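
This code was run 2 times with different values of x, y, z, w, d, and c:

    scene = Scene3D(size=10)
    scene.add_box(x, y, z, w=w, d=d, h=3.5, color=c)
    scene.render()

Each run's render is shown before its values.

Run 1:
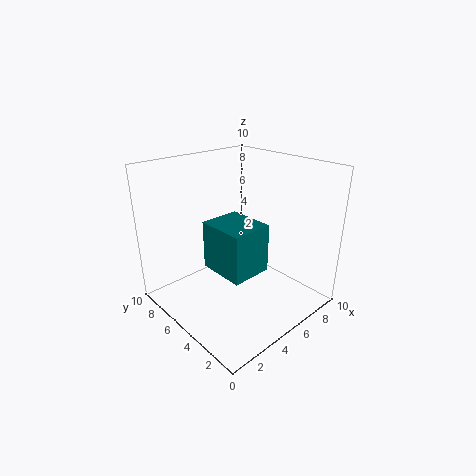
x = 3.5
y = 3.5
z = 2.5
w = 3
d = 3.5
c = 'teal'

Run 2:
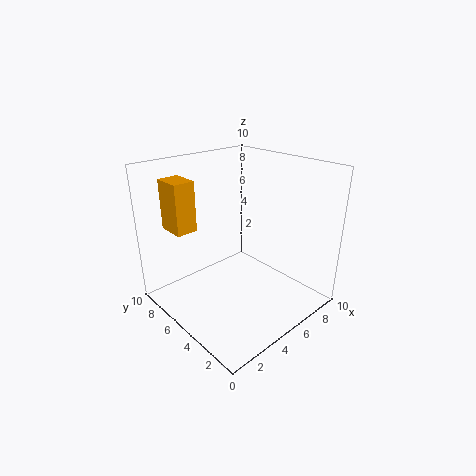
x = 1.5
y = 7
z = 5.5
w = 1.5
d = 2
c = 'orange'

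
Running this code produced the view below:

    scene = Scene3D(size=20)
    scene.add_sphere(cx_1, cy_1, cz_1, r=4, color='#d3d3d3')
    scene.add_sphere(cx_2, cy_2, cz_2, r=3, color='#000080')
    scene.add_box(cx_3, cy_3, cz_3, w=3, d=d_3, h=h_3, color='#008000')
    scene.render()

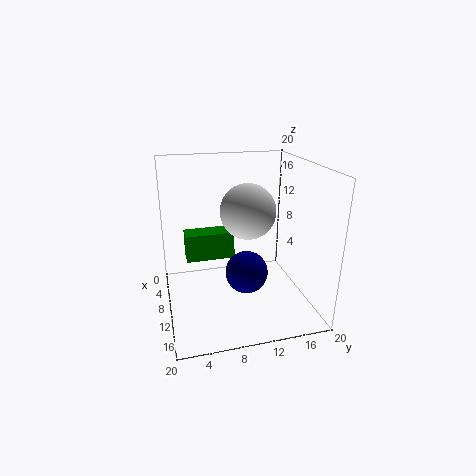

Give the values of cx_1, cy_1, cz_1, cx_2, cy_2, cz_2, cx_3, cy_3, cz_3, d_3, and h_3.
cx_1 = 8; cy_1 = 12; cz_1 = 13; cx_2 = 11; cy_2 = 11; cz_2 = 5; cx_3 = 5; cy_3 = 3; cz_3 = 6; d_3 = 7; h_3 = 4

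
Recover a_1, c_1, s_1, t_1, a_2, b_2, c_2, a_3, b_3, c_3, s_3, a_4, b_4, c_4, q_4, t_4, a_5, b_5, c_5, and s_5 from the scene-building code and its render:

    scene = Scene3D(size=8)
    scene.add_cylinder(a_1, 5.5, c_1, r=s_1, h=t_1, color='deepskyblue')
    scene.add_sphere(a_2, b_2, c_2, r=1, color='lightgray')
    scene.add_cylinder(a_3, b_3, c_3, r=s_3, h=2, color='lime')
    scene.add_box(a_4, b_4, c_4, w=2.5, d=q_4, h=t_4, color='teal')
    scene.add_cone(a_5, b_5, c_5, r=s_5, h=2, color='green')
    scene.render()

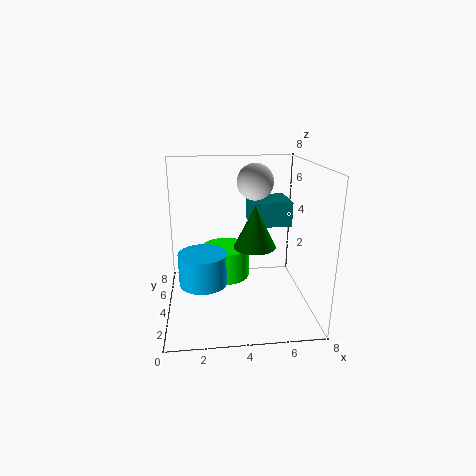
a_1 = 2; c_1 = 0.5; s_1 = 1.5; t_1 = 2; a_2 = 5; b_2 = 4.5; c_2 = 7; a_3 = 3.5; b_3 = 6.5; c_3 = 0.5; s_3 = 1.5; a_4 = 5; b_4 = 5.5; c_4 = 4; q_4 = 2.5; t_4 = 1.5; a_5 = 4.5; b_5 = 1.5; c_5 = 4.5; s_5 = 1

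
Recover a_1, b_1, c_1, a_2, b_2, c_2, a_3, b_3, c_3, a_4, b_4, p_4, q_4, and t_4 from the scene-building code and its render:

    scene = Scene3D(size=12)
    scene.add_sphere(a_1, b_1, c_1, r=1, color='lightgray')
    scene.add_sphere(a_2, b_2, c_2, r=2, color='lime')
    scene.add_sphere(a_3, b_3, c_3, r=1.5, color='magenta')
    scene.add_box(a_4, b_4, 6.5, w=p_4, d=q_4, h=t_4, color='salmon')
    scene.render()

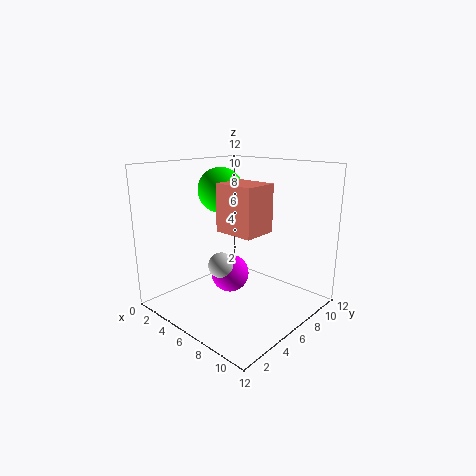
a_1 = 6.5
b_1 = 3.5
c_1 = 4.5
a_2 = 3
b_2 = 7
c_2 = 9.5
a_3 = 6.5
b_3 = 4.5
c_3 = 3.5
a_4 = 4.5
b_4 = 5
p_4 = 3.5
q_4 = 3
t_4 = 4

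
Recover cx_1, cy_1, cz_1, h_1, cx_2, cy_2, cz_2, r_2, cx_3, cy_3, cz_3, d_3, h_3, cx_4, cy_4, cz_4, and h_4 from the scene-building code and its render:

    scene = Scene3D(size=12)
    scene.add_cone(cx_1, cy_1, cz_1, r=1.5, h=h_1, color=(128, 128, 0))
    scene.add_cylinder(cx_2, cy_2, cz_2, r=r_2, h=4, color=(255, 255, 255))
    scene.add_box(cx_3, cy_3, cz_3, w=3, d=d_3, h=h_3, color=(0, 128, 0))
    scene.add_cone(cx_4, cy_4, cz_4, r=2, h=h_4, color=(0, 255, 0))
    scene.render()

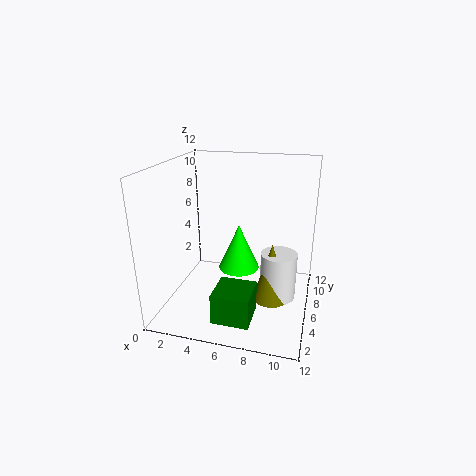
cx_1 = 9; cy_1 = 5.5; cz_1 = 1; h_1 = 5; cx_2 = 9.5; cy_2 = 6; cz_2 = 1; r_2 = 1.5; cx_3 = 5; cy_3 = 1.5; cz_3 = 0.5; d_3 = 3; h_3 = 2.5; cx_4 = 5; cy_4 = 10; cz_4 = 1; h_4 = 4.5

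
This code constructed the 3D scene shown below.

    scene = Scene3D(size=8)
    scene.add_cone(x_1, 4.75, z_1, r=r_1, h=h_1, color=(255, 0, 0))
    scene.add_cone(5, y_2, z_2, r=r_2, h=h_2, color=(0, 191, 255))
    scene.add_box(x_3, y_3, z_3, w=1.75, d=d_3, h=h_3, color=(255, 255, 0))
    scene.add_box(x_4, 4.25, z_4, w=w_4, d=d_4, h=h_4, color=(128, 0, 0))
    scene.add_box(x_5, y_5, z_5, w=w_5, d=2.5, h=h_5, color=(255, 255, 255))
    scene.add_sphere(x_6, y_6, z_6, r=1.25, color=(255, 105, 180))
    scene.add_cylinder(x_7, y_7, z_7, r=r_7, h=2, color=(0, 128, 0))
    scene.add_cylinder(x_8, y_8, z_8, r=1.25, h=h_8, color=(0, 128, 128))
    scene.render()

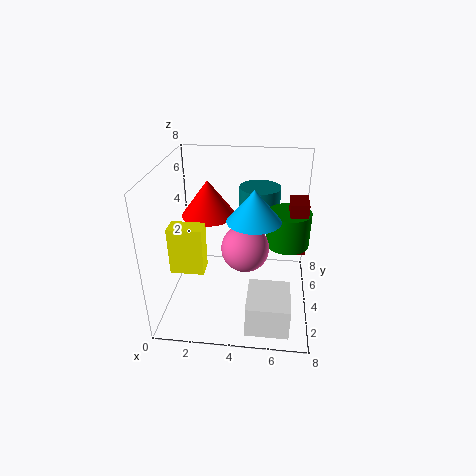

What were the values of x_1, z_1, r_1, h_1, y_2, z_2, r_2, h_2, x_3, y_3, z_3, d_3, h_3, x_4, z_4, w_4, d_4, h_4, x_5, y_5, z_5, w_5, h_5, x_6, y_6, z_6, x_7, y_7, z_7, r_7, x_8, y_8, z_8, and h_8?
x_1 = 2.25
z_1 = 5
r_1 = 1.5
h_1 = 2
y_2 = 1.75
z_2 = 6.25
r_2 = 1.25
h_2 = 1.5
x_3 = 0.75
y_3 = 1.75
z_3 = 3
d_3 = 1
h_3 = 2.5
x_4 = 6.75
z_4 = 3
w_4 = 1
d_4 = 1.5
h_4 = 3
x_5 = 4.75
y_5 = 0.5
z_5 = 0.25
w_5 = 2.25
h_5 = 1.75
x_6 = 4.5
y_6 = 3
z_6 = 4
x_7 = 6.75
y_7 = 5
z_7 = 3.25
r_7 = 1.25
x_8 = 5
y_8 = 6.75
z_8 = 4.5
h_8 = 1.5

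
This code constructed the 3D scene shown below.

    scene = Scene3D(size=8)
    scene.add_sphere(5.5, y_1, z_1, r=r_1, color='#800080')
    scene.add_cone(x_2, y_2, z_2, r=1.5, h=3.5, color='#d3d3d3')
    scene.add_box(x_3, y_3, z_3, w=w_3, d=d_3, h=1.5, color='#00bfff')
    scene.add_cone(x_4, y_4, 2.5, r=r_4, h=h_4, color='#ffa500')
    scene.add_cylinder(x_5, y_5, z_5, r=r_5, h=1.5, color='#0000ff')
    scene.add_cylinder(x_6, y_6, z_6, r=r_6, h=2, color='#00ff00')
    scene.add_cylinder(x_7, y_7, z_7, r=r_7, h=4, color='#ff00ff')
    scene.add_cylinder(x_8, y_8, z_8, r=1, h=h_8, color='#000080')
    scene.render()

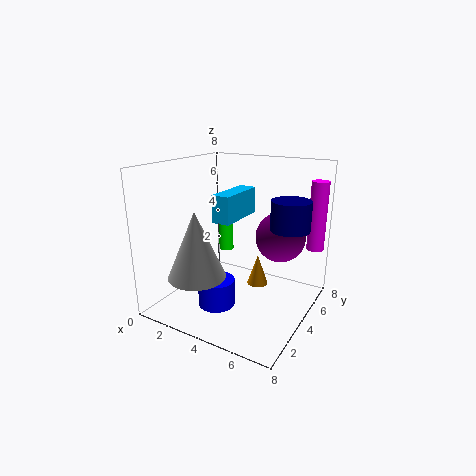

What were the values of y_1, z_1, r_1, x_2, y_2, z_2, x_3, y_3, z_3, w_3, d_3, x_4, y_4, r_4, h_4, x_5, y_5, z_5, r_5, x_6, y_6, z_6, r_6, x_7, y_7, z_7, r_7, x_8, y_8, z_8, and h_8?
y_1 = 6.5, z_1 = 3.5, r_1 = 1.5, x_2 = 3, y_2 = 1.5, z_2 = 2.5, x_3 = 3, y_3 = 3, z_3 = 5, w_3 = 1, d_3 = 3, x_4 = 6, y_4 = 2.5, r_4 = 0.5, h_4 = 1.5, x_5 = 3.5, y_5 = 2.5, z_5 = 0.5, r_5 = 1, x_6 = 1, y_6 = 7.5, z_6 = 1.5, r_6 = 0.5, x_7 = 7.5, y_7 = 7, z_7 = 3, r_7 = 0.5, x_8 = 7, y_8 = 4, z_8 = 5, h_8 = 1.5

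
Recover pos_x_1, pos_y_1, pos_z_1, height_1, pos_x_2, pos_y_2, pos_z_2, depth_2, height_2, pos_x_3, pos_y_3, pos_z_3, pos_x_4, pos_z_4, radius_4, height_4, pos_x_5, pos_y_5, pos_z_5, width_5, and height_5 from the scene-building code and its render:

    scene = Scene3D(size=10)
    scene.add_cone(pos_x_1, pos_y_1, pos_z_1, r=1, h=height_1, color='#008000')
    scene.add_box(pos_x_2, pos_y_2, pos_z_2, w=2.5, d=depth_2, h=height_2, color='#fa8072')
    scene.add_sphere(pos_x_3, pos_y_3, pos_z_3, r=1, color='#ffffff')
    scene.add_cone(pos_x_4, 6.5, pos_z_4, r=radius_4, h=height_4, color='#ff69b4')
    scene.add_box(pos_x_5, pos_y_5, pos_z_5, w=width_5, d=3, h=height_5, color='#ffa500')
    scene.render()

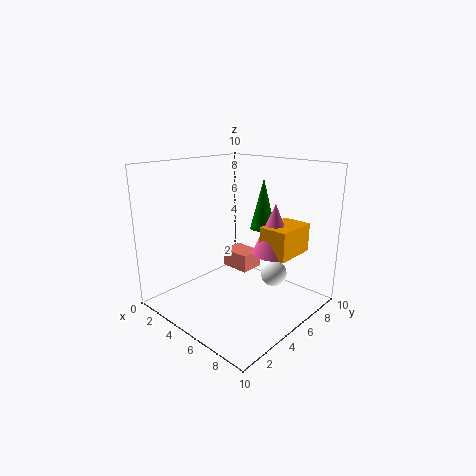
pos_x_1 = 4, pos_y_1 = 9, pos_z_1 = 4.5, height_1 = 4, pos_x_2 = 0.5, pos_y_2 = 8, pos_z_2 = 0.5, depth_2 = 2, height_2 = 1.5, pos_x_3 = 6, pos_y_3 = 8, pos_z_3 = 1.5, pos_x_4 = 7, pos_z_4 = 4, radius_4 = 1.5, height_4 = 3.5, pos_x_5 = 6.5, pos_y_5 = 5.5, pos_z_5 = 4, width_5 = 2, height_5 = 2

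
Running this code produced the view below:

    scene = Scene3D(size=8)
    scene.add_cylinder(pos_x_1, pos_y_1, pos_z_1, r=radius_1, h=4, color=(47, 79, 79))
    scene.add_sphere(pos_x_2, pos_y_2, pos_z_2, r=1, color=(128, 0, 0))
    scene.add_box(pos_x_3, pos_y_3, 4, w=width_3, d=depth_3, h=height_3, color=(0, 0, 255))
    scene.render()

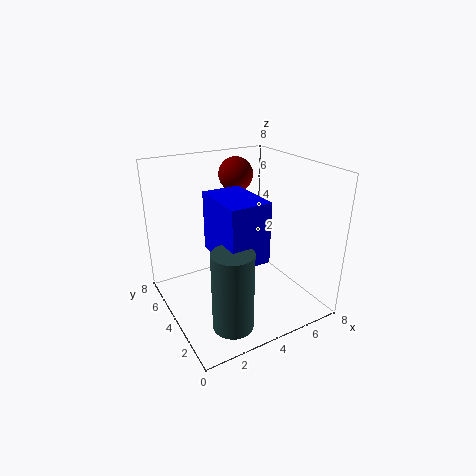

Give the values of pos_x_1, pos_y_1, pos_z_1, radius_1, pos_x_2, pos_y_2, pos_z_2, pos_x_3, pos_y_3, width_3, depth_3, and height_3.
pos_x_1 = 2; pos_y_1 = 1; pos_z_1 = 1; radius_1 = 1; pos_x_2 = 5; pos_y_2 = 6; pos_z_2 = 7; pos_x_3 = 2; pos_y_3 = 1; width_3 = 2; depth_3 = 3; height_3 = 3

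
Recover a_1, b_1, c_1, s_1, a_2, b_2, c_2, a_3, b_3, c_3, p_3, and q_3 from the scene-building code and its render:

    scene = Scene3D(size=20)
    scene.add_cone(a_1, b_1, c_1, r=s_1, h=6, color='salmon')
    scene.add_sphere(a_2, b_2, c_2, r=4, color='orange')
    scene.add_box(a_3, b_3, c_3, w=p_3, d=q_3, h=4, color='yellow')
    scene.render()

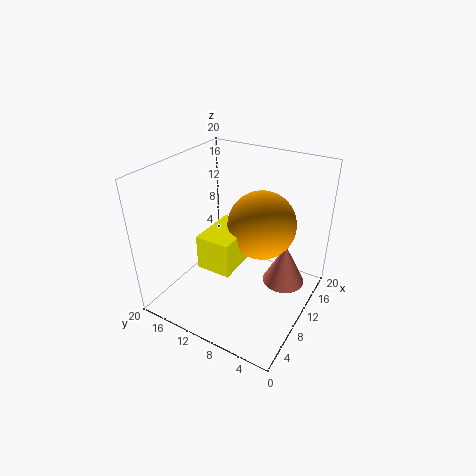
a_1 = 13, b_1 = 4, c_1 = 3, s_1 = 3, a_2 = 7, b_2 = 5, c_2 = 15, a_3 = 1, b_3 = 6, c_3 = 11, p_3 = 6, q_3 = 4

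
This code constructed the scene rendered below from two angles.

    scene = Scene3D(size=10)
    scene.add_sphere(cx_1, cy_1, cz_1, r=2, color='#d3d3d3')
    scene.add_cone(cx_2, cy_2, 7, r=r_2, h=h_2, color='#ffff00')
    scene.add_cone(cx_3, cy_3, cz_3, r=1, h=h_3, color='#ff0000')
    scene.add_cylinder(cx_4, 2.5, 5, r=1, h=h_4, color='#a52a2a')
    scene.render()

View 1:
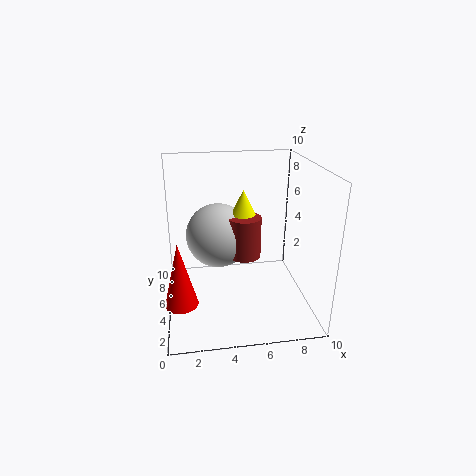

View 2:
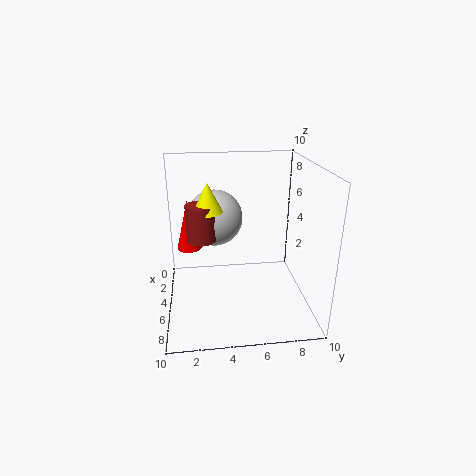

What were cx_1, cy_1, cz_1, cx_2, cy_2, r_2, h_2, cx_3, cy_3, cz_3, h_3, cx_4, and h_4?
cx_1 = 3.5, cy_1 = 3.5, cz_1 = 6, cx_2 = 5, cy_2 = 3, r_2 = 1, h_2 = 2, cx_3 = 1, cy_3 = 1.5, cz_3 = 2.5, h_3 = 4, cx_4 = 5, h_4 = 2.5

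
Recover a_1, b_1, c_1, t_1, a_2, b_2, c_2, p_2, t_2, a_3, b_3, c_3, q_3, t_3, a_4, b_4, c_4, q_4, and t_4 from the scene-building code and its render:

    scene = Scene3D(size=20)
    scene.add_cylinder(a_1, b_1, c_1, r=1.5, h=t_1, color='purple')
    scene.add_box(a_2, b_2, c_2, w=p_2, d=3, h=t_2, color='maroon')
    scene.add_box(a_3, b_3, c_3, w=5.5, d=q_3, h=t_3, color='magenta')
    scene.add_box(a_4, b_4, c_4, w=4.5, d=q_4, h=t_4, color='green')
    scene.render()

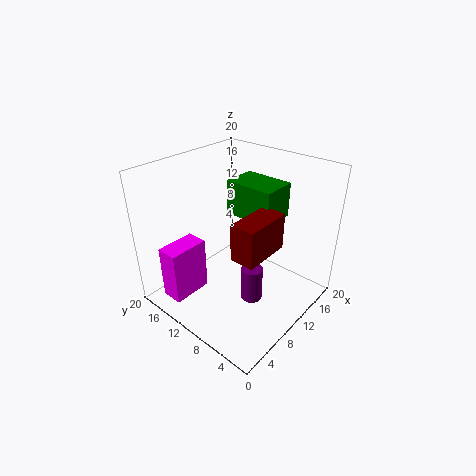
a_1 = 9.5
b_1 = 7
c_1 = 1.5
t_1 = 5
a_2 = 3.5
b_2 = 2.5
c_2 = 12
p_2 = 6
t_2 = 4.5
a_3 = 1
b_3 = 13
c_3 = 2.5
q_3 = 3
t_3 = 7.5
a_4 = 9
b_4 = 4.5
c_4 = 14
q_4 = 6.5
t_4 = 4.5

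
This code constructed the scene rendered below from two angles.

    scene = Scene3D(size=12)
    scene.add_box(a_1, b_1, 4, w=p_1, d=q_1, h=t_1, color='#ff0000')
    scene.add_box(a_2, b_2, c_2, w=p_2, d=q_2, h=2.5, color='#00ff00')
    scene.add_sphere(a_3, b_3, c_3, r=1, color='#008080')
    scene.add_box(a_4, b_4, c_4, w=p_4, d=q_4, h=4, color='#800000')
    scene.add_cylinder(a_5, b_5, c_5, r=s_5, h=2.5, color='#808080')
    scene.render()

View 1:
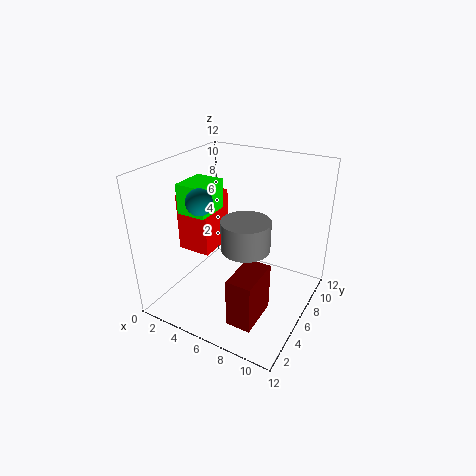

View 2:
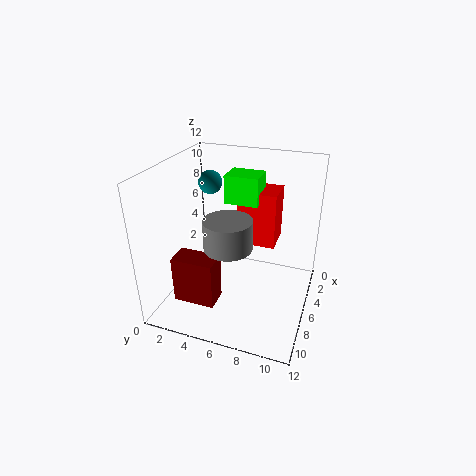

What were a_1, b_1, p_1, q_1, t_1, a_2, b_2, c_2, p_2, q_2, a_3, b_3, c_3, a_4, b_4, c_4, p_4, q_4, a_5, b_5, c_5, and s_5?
a_1 = 0.5; b_1 = 5; p_1 = 3; q_1 = 3.5; t_1 = 5; a_2 = 1.5; b_2 = 4; c_2 = 8; p_2 = 2.5; q_2 = 3; a_3 = 4.5; b_3 = 3; c_3 = 10; a_4 = 7.5; b_4 = 1.5; c_4 = 1; p_4 = 2; q_4 = 3.5; a_5 = 7; b_5 = 5.5; c_5 = 5.5; s_5 = 2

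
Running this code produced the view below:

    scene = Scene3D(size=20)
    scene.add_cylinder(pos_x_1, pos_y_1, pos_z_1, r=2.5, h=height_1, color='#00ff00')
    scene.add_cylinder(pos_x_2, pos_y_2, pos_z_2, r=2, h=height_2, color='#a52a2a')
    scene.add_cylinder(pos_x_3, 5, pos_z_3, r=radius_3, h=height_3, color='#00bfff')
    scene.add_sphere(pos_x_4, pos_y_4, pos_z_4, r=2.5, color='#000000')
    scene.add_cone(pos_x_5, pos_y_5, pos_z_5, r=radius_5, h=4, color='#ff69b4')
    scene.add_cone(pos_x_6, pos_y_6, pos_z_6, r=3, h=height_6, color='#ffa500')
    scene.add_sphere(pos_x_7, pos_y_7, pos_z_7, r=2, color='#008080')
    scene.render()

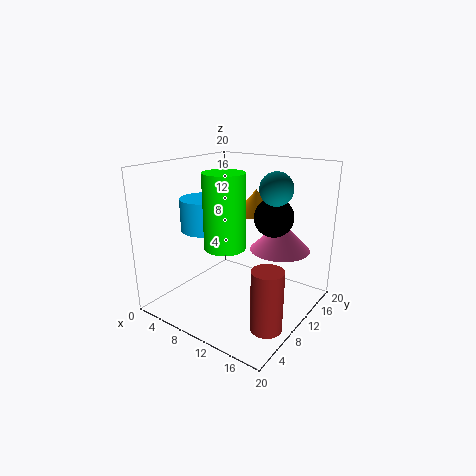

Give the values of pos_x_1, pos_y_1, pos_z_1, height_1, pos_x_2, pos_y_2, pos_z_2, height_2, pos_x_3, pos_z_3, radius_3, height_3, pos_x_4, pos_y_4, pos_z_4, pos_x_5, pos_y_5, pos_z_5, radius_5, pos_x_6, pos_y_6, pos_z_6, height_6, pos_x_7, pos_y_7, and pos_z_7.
pos_x_1 = 12, pos_y_1 = 4.5, pos_z_1 = 11, height_1 = 9, pos_x_2 = 17.5, pos_y_2 = 5.5, pos_z_2 = 1, height_2 = 8, pos_x_3 = 8.5, pos_z_3 = 12.5, radius_3 = 3, height_3 = 4, pos_x_4 = 15.5, pos_y_4 = 10, pos_z_4 = 14, pos_x_5 = 15.5, pos_y_5 = 12, pos_z_5 = 9, radius_5 = 4, pos_x_6 = 10, pos_y_6 = 14.5, pos_z_6 = 12.5, height_6 = 3.5, pos_x_7 = 16.5, pos_y_7 = 8.5, pos_z_7 = 18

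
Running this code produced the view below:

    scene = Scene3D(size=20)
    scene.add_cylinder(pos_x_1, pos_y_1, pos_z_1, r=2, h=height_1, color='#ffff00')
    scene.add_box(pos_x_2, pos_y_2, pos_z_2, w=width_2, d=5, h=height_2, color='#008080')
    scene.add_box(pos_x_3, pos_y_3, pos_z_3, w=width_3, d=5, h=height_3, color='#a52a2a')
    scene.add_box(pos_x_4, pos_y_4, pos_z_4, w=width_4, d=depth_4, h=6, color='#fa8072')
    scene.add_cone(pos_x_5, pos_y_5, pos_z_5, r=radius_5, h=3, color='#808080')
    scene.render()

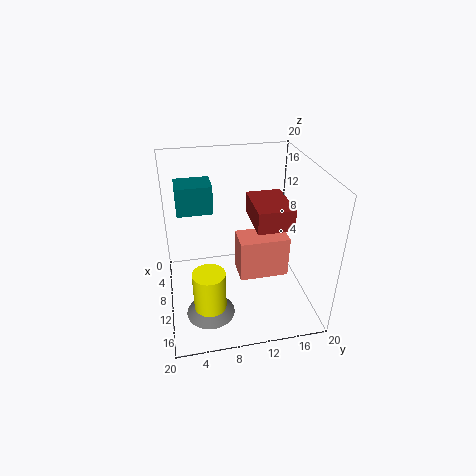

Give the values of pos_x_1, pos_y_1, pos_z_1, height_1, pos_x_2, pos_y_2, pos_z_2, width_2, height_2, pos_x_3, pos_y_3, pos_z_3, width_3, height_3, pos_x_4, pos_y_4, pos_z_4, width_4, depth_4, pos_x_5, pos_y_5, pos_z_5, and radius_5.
pos_x_1 = 17, pos_y_1 = 5, pos_z_1 = 5, height_1 = 5, pos_x_2 = 4, pos_y_2 = 2, pos_z_2 = 13, width_2 = 4, height_2 = 4, pos_x_3 = 6, pos_y_3 = 12, pos_z_3 = 12, width_3 = 7, height_3 = 3, pos_x_4 = 8, pos_y_4 = 10, pos_z_4 = 4, width_4 = 4, depth_4 = 7, pos_x_5 = 17, pos_y_5 = 5, pos_z_5 = 4, radius_5 = 3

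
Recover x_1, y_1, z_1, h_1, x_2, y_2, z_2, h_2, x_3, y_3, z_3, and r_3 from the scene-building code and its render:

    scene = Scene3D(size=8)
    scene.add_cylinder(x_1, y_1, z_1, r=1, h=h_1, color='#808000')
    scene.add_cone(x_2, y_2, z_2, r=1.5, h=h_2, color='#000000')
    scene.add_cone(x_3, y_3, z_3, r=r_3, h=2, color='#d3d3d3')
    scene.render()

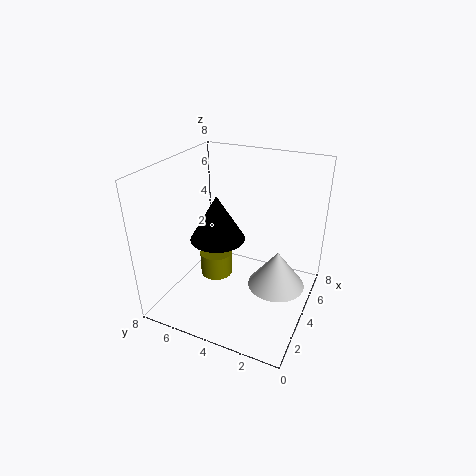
x_1 = 5, y_1 = 6, z_1 = 0.5, h_1 = 1.5, x_2 = 3.5, y_2 = 5, z_2 = 4, h_2 = 2.5, x_3 = 3.5, y_3 = 1.5, z_3 = 2, r_3 = 1.5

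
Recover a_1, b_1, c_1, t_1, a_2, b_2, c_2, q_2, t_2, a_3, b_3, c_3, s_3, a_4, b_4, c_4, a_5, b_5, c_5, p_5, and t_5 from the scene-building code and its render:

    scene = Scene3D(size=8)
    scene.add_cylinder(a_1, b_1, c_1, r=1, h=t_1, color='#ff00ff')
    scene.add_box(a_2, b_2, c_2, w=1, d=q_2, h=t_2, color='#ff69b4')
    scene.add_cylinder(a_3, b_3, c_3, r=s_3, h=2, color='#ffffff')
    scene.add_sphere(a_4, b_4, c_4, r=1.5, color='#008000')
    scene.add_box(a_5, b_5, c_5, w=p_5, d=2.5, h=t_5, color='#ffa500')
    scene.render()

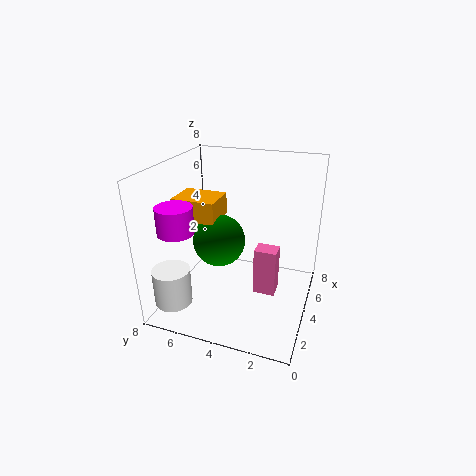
a_1 = 2.5; b_1 = 7; c_1 = 4.5; t_1 = 1.5; a_2 = 3.75; b_2 = 1.75; c_2 = 0.75; q_2 = 1.25; t_2 = 2.75; a_3 = 1.25; b_3 = 6.75; c_3 = 1; s_3 = 1; a_4 = 4.25; b_4 = 5.25; c_4 = 3.5; a_5 = 3.5; b_5 = 5.25; c_5 = 4.75; p_5 = 2; t_5 = 1.25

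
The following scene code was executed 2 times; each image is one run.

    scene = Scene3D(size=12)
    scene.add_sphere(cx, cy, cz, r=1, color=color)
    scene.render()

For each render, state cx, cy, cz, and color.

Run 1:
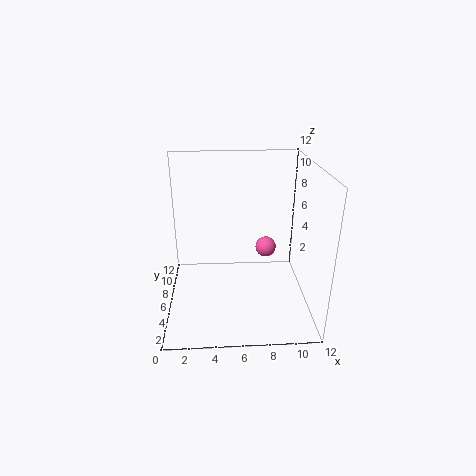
cx = 9, cy = 10, cz = 3, color = 'hotpink'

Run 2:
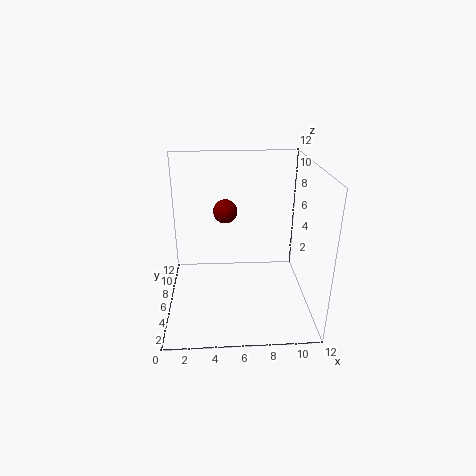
cx = 5, cy = 7, cz = 8, color = 'maroon'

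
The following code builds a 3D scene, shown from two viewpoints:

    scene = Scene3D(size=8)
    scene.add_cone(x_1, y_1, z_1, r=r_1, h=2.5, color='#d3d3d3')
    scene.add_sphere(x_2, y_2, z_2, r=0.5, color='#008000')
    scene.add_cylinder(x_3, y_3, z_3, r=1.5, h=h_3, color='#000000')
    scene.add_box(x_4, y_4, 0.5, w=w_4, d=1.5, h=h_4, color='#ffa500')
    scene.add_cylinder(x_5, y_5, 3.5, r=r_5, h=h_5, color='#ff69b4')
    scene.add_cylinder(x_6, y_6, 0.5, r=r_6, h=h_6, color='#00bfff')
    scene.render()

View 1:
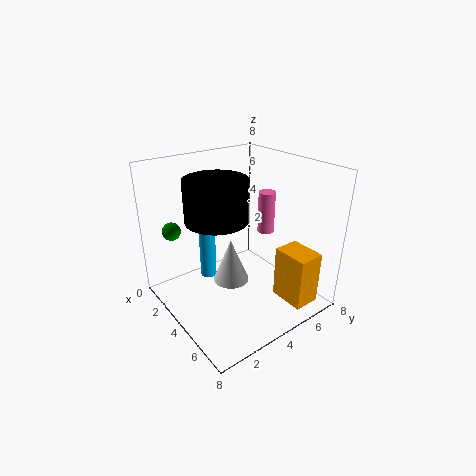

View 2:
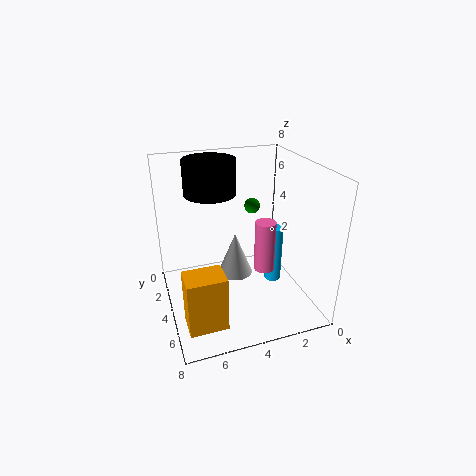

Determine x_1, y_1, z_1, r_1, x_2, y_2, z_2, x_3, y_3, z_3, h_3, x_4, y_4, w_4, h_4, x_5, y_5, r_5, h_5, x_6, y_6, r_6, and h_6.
x_1 = 4
y_1 = 3.5
z_1 = 1.5
r_1 = 1
x_2 = 2
y_2 = 1
z_2 = 4.5
x_3 = 5
y_3 = 2
z_3 = 6
h_3 = 2
x_4 = 5.5
y_4 = 5.5
w_4 = 2
h_4 = 3
x_5 = 3.5
y_5 = 6.5
r_5 = 0.5
h_5 = 2.5
x_6 = 1.5
y_6 = 3.5
r_6 = 0.5
h_6 = 3.5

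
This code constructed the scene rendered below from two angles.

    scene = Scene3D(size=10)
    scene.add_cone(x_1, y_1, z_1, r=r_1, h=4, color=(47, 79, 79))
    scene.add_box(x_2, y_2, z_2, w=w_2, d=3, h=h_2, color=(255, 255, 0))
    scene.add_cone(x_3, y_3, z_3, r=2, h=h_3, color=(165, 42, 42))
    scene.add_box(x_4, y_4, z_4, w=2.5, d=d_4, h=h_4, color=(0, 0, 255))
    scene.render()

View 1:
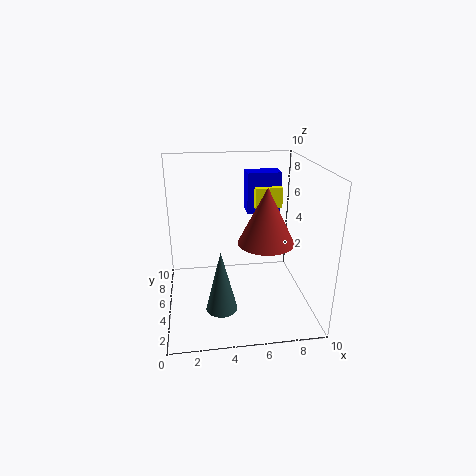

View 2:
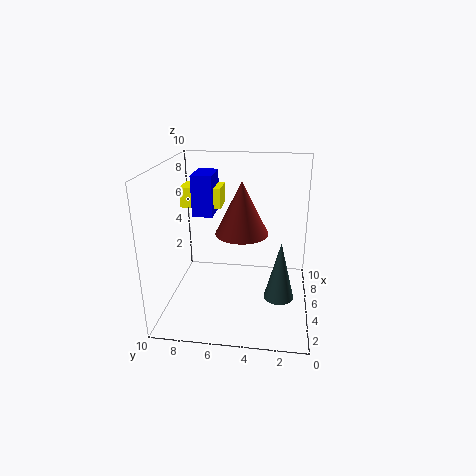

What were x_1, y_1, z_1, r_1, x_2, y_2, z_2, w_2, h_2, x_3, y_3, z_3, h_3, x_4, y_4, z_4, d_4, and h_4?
x_1 = 3.5, y_1 = 2, z_1 = 1.5, r_1 = 1, x_2 = 6.5, y_2 = 6.5, z_2 = 6.5, w_2 = 2, h_2 = 1.5, x_3 = 7, y_3 = 5, z_3 = 4.5, h_3 = 4, x_4 = 6, y_4 = 7, z_4 = 6, d_4 = 1.5, h_4 = 3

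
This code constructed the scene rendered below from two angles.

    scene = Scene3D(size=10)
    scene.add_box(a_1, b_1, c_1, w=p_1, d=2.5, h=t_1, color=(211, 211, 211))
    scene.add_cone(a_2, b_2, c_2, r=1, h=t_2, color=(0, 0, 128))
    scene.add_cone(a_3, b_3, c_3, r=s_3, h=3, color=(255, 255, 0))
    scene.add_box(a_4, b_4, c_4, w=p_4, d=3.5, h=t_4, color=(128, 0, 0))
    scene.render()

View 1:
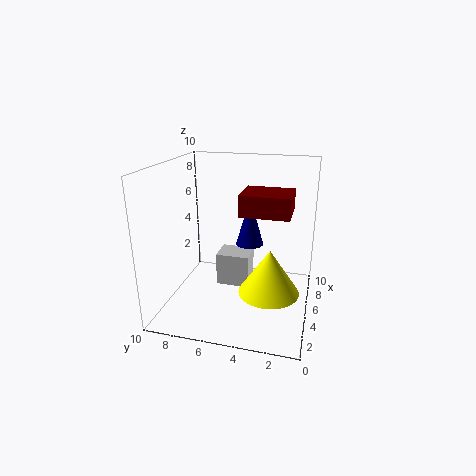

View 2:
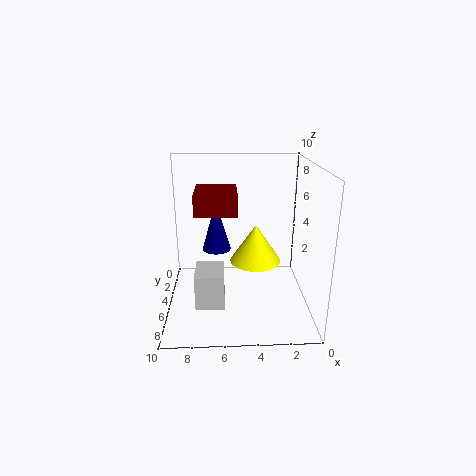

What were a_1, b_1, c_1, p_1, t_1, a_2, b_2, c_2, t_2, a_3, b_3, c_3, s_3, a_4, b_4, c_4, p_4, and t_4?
a_1 = 6; b_1 = 4.5; c_1 = 0.5; p_1 = 2; t_1 = 2.5; a_2 = 6.5; b_2 = 4.5; c_2 = 4; t_2 = 3.5; a_3 = 3.5; b_3 = 2.5; c_3 = 2; s_3 = 2; a_4 = 5; b_4 = 1.5; c_4 = 6.5; p_4 = 3; t_4 = 1.5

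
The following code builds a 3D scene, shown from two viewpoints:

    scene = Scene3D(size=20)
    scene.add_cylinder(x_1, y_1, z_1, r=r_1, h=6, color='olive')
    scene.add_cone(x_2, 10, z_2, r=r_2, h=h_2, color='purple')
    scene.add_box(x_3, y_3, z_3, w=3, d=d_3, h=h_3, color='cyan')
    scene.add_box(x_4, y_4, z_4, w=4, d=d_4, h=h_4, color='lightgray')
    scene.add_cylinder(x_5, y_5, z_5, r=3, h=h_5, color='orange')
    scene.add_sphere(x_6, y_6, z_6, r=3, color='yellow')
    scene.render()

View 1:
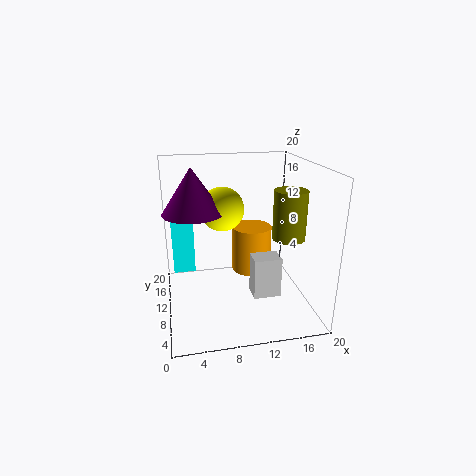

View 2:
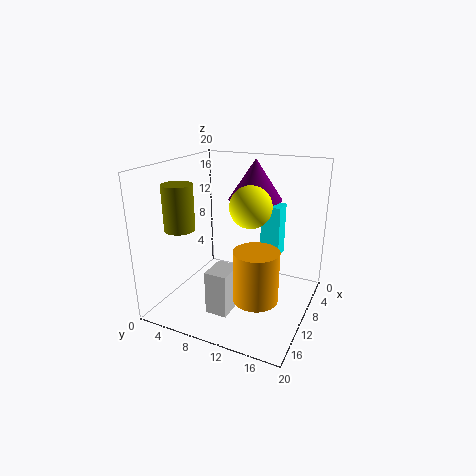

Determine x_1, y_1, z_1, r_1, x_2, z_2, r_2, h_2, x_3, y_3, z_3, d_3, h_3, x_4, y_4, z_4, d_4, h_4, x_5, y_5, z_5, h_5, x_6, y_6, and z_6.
x_1 = 15
y_1 = 4
z_1 = 12
r_1 = 2
x_2 = 4
z_2 = 14
r_2 = 4
h_2 = 6
x_3 = 1
y_3 = 11
z_3 = 5
d_3 = 3
h_3 = 8
x_4 = 12
y_4 = 8
z_4 = 1
d_4 = 3
h_4 = 6
x_5 = 13
y_5 = 14
z_5 = 3
h_5 = 7
x_6 = 8
y_6 = 11
z_6 = 14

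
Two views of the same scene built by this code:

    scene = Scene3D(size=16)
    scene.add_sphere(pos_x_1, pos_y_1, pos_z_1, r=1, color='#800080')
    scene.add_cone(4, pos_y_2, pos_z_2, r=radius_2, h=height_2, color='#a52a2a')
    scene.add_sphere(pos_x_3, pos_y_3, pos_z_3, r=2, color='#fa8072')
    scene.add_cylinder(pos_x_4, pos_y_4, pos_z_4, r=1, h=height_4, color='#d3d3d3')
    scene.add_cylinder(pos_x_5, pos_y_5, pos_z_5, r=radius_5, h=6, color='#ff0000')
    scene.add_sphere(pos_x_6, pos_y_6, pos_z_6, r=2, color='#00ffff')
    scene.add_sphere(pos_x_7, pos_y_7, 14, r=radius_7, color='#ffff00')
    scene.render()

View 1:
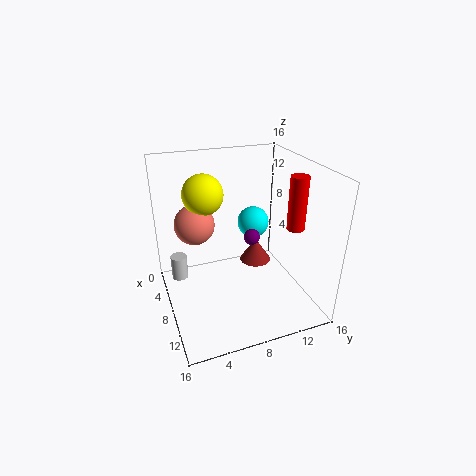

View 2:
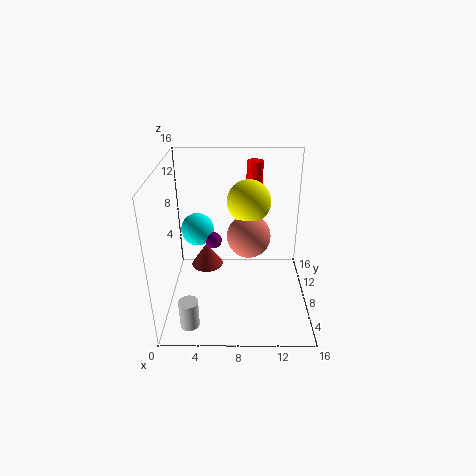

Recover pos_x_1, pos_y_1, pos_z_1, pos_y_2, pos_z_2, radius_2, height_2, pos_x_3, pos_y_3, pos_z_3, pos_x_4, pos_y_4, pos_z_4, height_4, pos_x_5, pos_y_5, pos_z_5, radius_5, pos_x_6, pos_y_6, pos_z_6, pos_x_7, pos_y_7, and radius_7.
pos_x_1 = 5; pos_y_1 = 11; pos_z_1 = 6; pos_y_2 = 12; pos_z_2 = 2; radius_2 = 2; height_2 = 3; pos_x_3 = 9; pos_y_3 = 3; pos_z_3 = 11; pos_x_4 = 3; pos_y_4 = 2; pos_z_4 = 1; height_4 = 3; pos_x_5 = 10; pos_y_5 = 14; pos_z_5 = 9; radius_5 = 1; pos_x_6 = 3; pos_y_6 = 12; pos_z_6 = 7; pos_x_7 = 9; pos_y_7 = 4; radius_7 = 2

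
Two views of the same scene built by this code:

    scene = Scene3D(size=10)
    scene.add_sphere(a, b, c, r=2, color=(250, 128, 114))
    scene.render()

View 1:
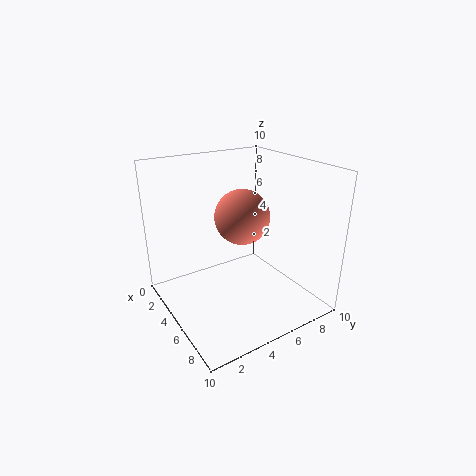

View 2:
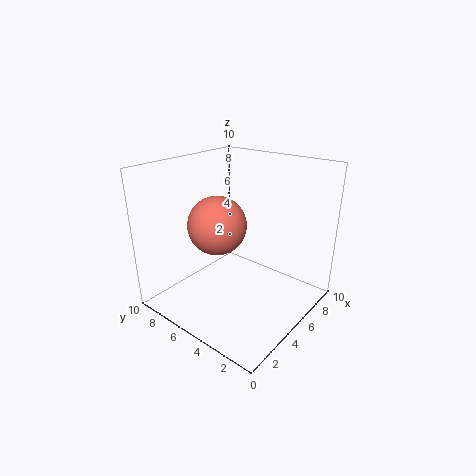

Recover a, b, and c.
a = 4
b = 6
c = 6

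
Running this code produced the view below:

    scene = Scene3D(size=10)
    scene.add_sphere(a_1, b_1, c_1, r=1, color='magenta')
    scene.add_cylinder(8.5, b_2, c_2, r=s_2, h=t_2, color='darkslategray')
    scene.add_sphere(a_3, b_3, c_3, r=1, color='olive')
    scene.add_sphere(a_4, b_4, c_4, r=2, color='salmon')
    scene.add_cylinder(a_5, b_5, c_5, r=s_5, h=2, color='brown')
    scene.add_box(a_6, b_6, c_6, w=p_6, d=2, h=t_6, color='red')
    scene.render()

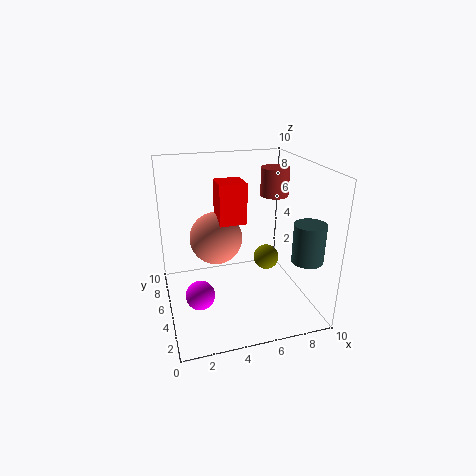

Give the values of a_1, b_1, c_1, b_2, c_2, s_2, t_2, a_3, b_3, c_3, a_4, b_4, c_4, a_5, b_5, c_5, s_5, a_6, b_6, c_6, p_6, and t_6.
a_1 = 2; b_1 = 4; c_1 = 1.5; b_2 = 1.5; c_2 = 4.5; s_2 = 1; t_2 = 2.5; a_3 = 8; b_3 = 7; c_3 = 2; a_4 = 4; b_4 = 7.5; c_4 = 4; a_5 = 8; b_5 = 6; c_5 = 7.5; s_5 = 1; a_6 = 4; b_6 = 6; c_6 = 5.5; p_6 = 2; t_6 = 3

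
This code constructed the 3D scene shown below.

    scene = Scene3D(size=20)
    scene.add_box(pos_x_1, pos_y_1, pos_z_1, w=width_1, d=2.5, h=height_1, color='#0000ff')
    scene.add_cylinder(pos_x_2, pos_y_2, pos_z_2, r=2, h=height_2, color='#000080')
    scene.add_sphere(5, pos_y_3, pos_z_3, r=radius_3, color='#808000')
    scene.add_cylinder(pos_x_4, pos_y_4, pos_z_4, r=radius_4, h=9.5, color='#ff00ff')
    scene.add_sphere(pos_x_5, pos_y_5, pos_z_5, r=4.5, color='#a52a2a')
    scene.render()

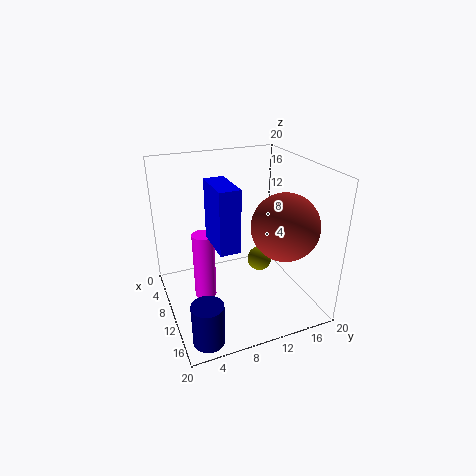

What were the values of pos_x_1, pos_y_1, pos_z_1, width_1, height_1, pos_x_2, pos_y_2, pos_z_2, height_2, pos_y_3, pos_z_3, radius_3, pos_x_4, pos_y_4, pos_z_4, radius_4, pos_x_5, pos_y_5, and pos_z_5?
pos_x_1 = 11.5, pos_y_1 = 5, pos_z_1 = 12, width_1 = 5.5, height_1 = 7.5, pos_x_2 = 17.5, pos_y_2 = 3, pos_z_2 = 0.5, height_2 = 5.5, pos_y_3 = 16, pos_z_3 = 2.5, radius_3 = 2, pos_x_4 = 10, pos_y_4 = 5, pos_z_4 = 2, radius_4 = 1.5, pos_x_5 = 14, pos_y_5 = 15, pos_z_5 = 12.5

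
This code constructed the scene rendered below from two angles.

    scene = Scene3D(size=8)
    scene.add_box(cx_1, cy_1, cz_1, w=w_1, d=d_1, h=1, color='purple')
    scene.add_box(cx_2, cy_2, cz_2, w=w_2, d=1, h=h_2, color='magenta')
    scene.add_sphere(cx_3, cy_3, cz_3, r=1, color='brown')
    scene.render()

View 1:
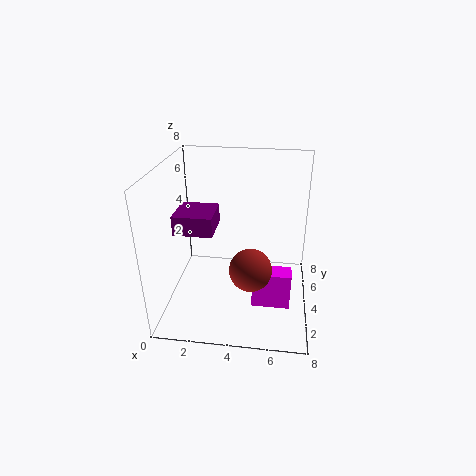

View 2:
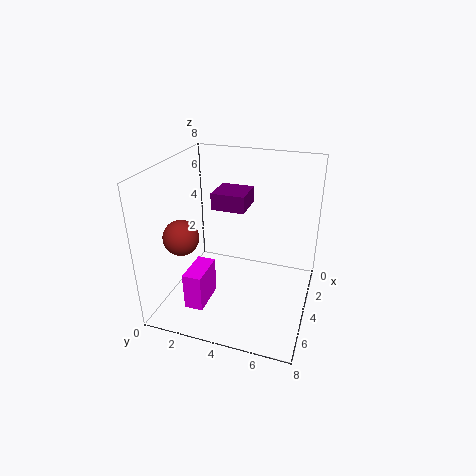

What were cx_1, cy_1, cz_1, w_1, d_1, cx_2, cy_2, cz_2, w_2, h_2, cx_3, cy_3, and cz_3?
cx_1 = 1
cy_1 = 2
cz_1 = 5
w_1 = 2
d_1 = 2
cx_2 = 5
cy_2 = 2
cz_2 = 1
w_2 = 2
h_2 = 2
cx_3 = 5
cy_3 = 1
cz_3 = 4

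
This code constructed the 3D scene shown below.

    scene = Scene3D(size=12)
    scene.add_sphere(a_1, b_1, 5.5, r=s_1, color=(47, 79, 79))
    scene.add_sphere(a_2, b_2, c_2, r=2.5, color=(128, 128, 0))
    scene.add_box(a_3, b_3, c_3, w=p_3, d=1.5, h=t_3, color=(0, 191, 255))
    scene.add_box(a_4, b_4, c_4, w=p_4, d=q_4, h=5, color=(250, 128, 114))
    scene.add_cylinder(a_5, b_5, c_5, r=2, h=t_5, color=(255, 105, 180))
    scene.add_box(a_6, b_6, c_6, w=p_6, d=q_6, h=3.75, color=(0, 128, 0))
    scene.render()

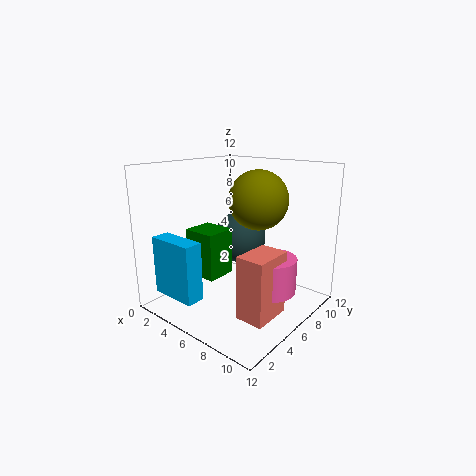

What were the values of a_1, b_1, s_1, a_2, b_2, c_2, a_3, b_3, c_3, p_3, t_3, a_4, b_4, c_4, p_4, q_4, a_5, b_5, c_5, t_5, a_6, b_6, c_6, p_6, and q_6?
a_1 = 5
b_1 = 7.5
s_1 = 2.25
a_2 = 6.75
b_2 = 7.75
c_2 = 9
a_3 = 1.5
b_3 = 0.75
c_3 = 1.75
p_3 = 4
t_3 = 4.75
a_4 = 8.5
b_4 = 2.75
c_4 = 1
p_4 = 2.25
q_4 = 3.25
a_5 = 9.5
b_5 = 5.75
c_5 = 2.5
t_5 = 2.75
a_6 = 3.25
b_6 = 2.75
c_6 = 3.25
p_6 = 2.75
q_6 = 2.5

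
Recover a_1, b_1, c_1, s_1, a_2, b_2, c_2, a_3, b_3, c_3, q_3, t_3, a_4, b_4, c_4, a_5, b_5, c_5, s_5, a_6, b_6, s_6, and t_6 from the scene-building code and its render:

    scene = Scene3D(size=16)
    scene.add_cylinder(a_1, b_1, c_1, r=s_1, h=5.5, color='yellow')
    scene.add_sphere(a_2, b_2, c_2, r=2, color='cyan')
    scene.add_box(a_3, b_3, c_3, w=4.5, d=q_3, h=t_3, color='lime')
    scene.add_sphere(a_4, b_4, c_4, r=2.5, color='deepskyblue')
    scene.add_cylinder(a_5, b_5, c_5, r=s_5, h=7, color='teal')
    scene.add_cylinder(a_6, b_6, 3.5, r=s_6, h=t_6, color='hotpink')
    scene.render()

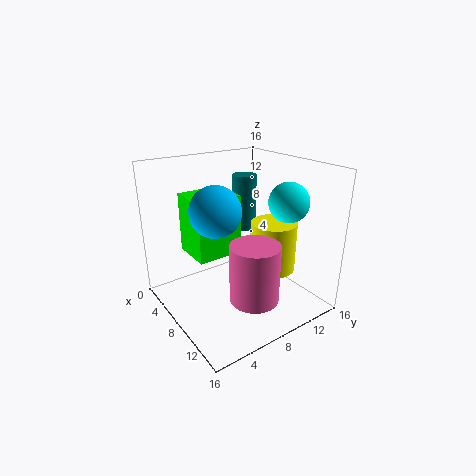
a_1 = 10.5, b_1 = 11, c_1 = 4.5, s_1 = 2.5, a_2 = 13, b_2 = 10.5, c_2 = 13, a_3 = 4, b_3 = 3, c_3 = 6.5, q_3 = 5, t_3 = 6.5, a_4 = 10, b_4 = 4, c_4 = 12.5, a_5 = 3, b_5 = 12.5, c_5 = 6.5, s_5 = 1.5, a_6 = 13, b_6 = 6.5, s_6 = 2.5, t_6 = 6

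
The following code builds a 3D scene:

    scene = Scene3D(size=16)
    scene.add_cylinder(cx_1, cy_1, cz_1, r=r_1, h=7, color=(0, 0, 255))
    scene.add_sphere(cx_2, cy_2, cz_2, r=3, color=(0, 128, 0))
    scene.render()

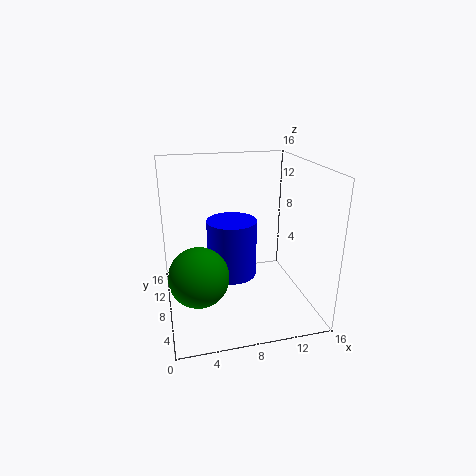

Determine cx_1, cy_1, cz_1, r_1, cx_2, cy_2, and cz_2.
cx_1 = 8, cy_1 = 11, cz_1 = 2, r_1 = 3, cx_2 = 3, cy_2 = 4, cz_2 = 6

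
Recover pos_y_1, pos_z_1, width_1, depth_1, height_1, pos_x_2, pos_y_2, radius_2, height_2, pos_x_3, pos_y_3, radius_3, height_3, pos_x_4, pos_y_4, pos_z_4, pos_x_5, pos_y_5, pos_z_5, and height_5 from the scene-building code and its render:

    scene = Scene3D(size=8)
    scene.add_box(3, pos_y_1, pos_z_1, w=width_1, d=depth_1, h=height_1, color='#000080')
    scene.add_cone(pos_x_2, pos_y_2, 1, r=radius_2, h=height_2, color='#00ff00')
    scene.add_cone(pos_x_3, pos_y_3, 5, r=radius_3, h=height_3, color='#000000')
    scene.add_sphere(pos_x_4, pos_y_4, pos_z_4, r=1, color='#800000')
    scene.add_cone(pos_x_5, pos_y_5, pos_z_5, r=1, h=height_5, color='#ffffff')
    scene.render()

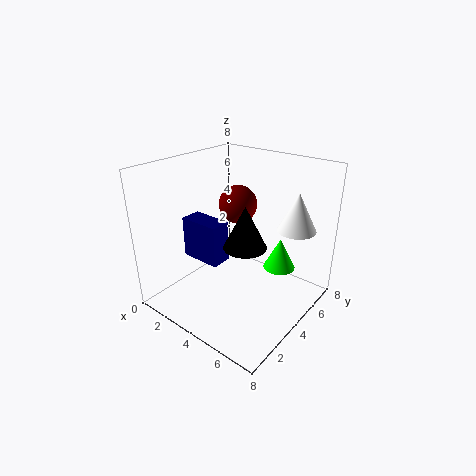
pos_y_1 = 1, pos_z_1 = 4, width_1 = 2, depth_1 = 1, height_1 = 2, pos_x_2 = 5, pos_y_2 = 7, radius_2 = 1, height_2 = 2, pos_x_3 = 6, pos_y_3 = 2, radius_3 = 1, height_3 = 2, pos_x_4 = 4, pos_y_4 = 4, pos_z_4 = 6, pos_x_5 = 7, pos_y_5 = 5, pos_z_5 = 5, height_5 = 2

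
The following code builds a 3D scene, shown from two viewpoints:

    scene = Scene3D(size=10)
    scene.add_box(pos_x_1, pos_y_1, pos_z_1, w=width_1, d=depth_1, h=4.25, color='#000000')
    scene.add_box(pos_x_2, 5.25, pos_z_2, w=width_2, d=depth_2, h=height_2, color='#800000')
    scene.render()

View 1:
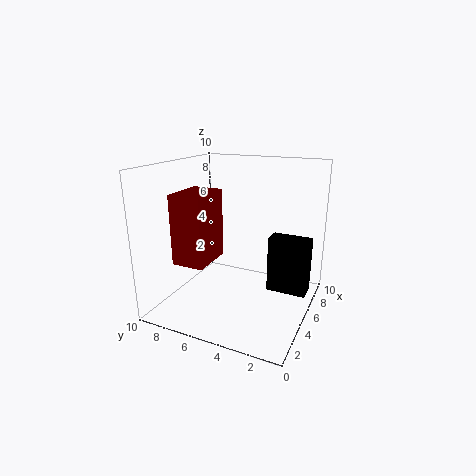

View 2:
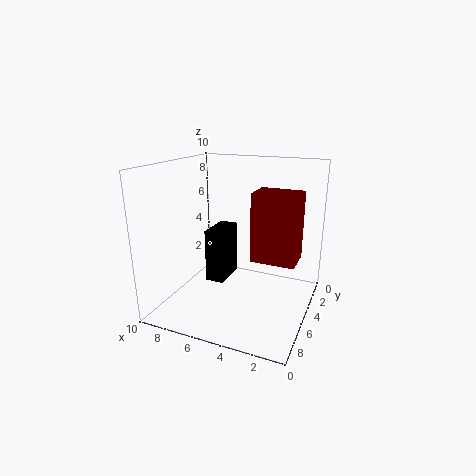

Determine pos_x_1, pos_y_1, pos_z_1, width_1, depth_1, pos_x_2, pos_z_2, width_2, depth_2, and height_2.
pos_x_1 = 7
pos_y_1 = 0.5
pos_z_1 = 0.25
width_1 = 1.5
depth_1 = 3
pos_x_2 = 0.5
pos_z_2 = 4.5
width_2 = 2.75
depth_2 = 2
height_2 = 4.25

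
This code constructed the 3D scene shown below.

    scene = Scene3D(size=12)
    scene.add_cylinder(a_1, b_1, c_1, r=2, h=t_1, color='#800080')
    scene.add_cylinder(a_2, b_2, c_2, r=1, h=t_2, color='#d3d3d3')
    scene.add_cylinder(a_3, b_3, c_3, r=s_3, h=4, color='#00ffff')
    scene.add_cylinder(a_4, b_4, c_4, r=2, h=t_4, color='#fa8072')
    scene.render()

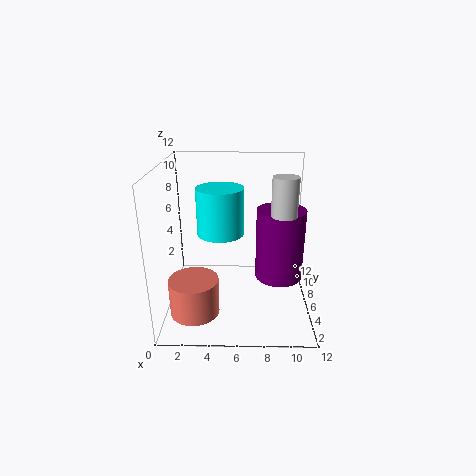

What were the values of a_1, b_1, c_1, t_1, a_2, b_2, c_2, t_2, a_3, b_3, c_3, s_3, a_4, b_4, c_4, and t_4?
a_1 = 9.5; b_1 = 6; c_1 = 2.5; t_1 = 6; a_2 = 9.5; b_2 = 4.5; c_2 = 8.5; t_2 = 3; a_3 = 4.5; b_3 = 7; c_3 = 6; s_3 = 2; a_4 = 2.5; b_4 = 3.5; c_4 = 0.5; t_4 = 3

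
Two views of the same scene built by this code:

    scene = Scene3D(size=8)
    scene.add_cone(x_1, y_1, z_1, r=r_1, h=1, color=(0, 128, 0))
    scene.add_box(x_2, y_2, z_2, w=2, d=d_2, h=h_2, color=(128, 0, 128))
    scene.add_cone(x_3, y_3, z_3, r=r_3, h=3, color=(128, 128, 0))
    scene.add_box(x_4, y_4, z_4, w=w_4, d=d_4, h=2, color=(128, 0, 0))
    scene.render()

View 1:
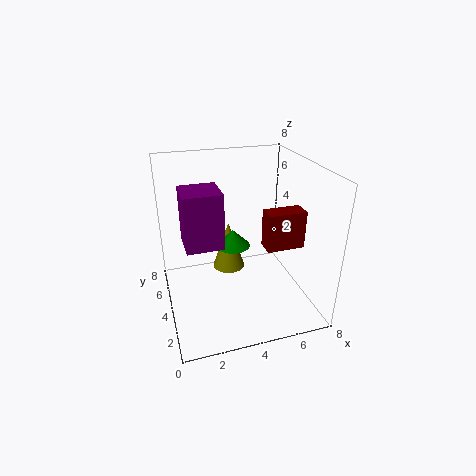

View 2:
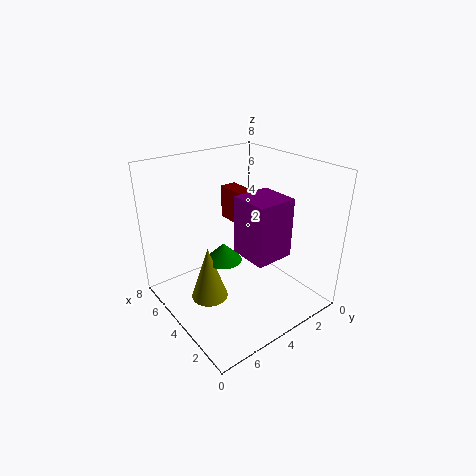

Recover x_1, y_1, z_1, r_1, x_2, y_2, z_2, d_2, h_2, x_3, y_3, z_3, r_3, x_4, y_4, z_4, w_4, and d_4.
x_1 = 4, y_1 = 5, z_1 = 3, r_1 = 1, x_2 = 1, y_2 = 3, z_2 = 4, d_2 = 2, h_2 = 3, x_3 = 4, y_3 = 6, z_3 = 1, r_3 = 1, x_4 = 5, y_4 = 2, z_4 = 4, w_4 = 2, d_4 = 1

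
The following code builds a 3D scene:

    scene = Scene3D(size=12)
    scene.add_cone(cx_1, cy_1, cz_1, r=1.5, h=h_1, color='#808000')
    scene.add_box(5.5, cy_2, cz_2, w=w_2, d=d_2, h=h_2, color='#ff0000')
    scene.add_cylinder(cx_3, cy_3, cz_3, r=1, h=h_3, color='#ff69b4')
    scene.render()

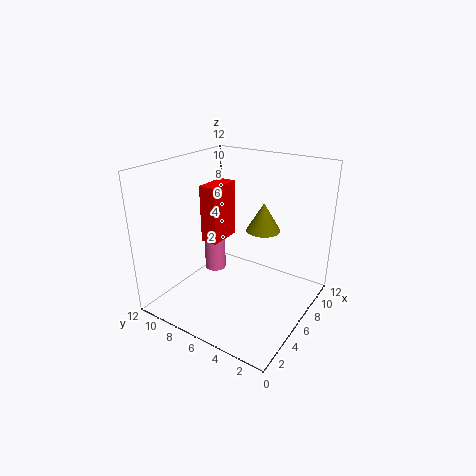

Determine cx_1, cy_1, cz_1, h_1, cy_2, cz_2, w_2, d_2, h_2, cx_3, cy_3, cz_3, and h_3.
cx_1 = 8.5; cy_1 = 5; cz_1 = 6; h_1 = 2.5; cy_2 = 8; cz_2 = 5; w_2 = 3; d_2 = 1.5; h_2 = 5; cx_3 = 8; cy_3 = 10; cz_3 = 1; h_3 = 5.5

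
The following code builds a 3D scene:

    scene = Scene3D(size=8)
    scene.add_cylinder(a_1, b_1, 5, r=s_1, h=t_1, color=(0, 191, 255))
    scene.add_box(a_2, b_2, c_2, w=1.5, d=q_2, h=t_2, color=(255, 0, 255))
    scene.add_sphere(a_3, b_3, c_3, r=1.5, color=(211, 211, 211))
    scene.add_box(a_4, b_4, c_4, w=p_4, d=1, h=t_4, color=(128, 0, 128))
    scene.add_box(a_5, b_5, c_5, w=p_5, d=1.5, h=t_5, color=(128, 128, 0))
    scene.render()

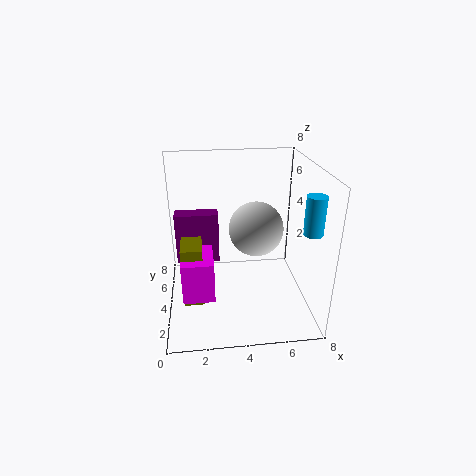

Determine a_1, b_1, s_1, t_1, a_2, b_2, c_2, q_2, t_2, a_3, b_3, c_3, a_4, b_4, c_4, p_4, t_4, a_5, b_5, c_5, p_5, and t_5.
a_1 = 7.5, b_1 = 2, s_1 = 0.5, t_1 = 2, a_2 = 1, b_2 = 0.5, c_2 = 2.5, q_2 = 2, t_2 = 2, a_3 = 5, b_3 = 4, c_3 = 4.5, a_4 = 0.5, b_4 = 5, c_4 = 2, p_4 = 2.5, t_4 = 3, a_5 = 1, b_5 = 1, c_5 = 2, p_5 = 1, t_5 = 3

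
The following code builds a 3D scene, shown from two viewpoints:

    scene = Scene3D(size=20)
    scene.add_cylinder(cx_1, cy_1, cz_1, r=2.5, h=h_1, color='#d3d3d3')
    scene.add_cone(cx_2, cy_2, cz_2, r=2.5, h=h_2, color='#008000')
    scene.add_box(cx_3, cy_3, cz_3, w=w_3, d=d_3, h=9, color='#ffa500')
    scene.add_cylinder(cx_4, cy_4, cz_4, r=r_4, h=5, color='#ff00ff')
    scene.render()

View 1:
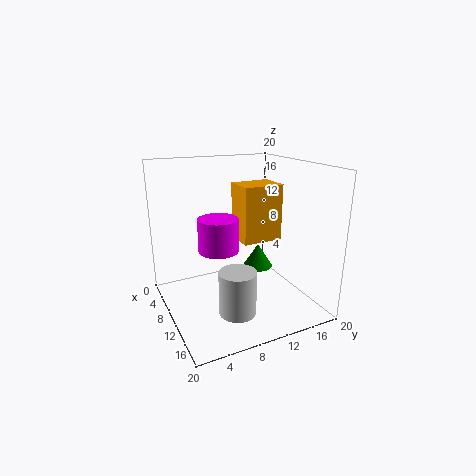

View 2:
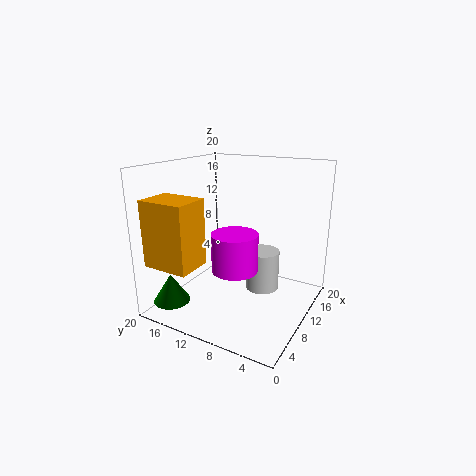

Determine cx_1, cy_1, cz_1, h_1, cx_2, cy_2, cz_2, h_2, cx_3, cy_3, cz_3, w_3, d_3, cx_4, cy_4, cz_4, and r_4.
cx_1 = 14, cy_1 = 8, cz_1 = 1, h_1 = 6, cx_2 = 3.5, cy_2 = 17, cz_2 = 1.5, h_2 = 4, cx_3 = 1.5, cy_3 = 13, cz_3 = 7, w_3 = 5, d_3 = 6.5, cx_4 = 6.5, cy_4 = 8.5, cz_4 = 7, r_4 = 3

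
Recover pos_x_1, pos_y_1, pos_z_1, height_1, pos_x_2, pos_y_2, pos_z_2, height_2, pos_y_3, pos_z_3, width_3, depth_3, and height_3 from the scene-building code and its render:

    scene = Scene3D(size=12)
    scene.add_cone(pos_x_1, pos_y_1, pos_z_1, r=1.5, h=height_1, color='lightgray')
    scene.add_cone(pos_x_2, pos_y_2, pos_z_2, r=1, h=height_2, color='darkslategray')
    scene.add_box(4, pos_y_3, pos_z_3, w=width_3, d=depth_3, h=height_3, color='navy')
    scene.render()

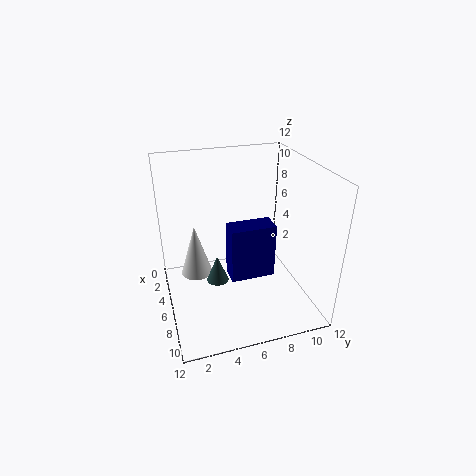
pos_x_1 = 2; pos_y_1 = 3; pos_z_1 = 0.5; height_1 = 5; pos_x_2 = 4.5; pos_y_2 = 4.5; pos_z_2 = 1; height_2 = 2.5; pos_y_3 = 5.5; pos_z_3 = 1.5; width_3 = 2; depth_3 = 4; height_3 = 5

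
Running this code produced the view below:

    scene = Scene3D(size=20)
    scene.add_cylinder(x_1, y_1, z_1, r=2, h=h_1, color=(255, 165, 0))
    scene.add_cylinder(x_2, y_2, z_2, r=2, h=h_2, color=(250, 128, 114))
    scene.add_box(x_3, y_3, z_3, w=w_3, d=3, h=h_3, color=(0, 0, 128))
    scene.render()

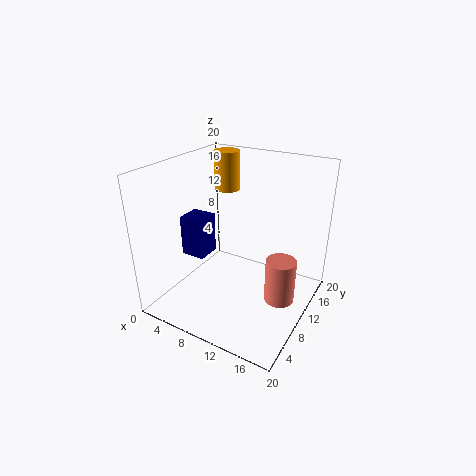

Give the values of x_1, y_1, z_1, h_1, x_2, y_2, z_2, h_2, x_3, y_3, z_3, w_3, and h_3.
x_1 = 4; y_1 = 17; z_1 = 14; h_1 = 6; x_2 = 17; y_2 = 9; z_2 = 3; h_2 = 6; x_3 = 6; y_3 = 3; z_3 = 10; w_3 = 3; h_3 = 5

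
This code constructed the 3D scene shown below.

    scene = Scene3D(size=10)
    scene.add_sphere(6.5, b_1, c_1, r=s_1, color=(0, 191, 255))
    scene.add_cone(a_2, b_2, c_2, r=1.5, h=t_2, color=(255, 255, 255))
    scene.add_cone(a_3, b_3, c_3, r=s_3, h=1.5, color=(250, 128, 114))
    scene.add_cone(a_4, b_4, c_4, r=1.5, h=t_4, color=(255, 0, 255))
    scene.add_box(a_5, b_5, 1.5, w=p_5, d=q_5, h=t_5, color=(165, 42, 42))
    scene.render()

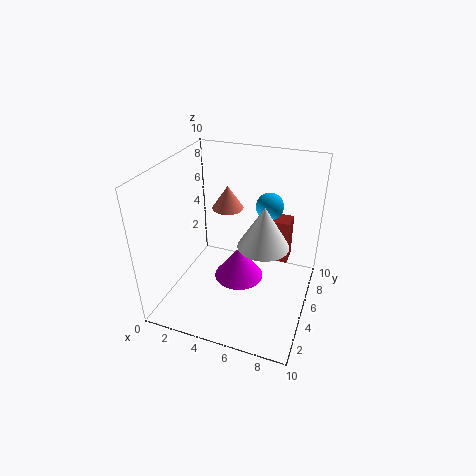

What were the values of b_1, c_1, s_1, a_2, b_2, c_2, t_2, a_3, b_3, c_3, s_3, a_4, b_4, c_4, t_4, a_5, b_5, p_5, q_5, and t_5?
b_1 = 7.5
c_1 = 6.5
s_1 = 1
a_2 = 7.5
b_2 = 2.5
c_2 = 6.5
t_2 = 2.5
a_3 = 4.5
b_3 = 4.5
c_3 = 7.5
s_3 = 1
a_4 = 6
b_4 = 2.5
c_4 = 4
t_4 = 2
a_5 = 6.5
b_5 = 8
p_5 = 1.5
q_5 = 1.5
t_5 = 3.5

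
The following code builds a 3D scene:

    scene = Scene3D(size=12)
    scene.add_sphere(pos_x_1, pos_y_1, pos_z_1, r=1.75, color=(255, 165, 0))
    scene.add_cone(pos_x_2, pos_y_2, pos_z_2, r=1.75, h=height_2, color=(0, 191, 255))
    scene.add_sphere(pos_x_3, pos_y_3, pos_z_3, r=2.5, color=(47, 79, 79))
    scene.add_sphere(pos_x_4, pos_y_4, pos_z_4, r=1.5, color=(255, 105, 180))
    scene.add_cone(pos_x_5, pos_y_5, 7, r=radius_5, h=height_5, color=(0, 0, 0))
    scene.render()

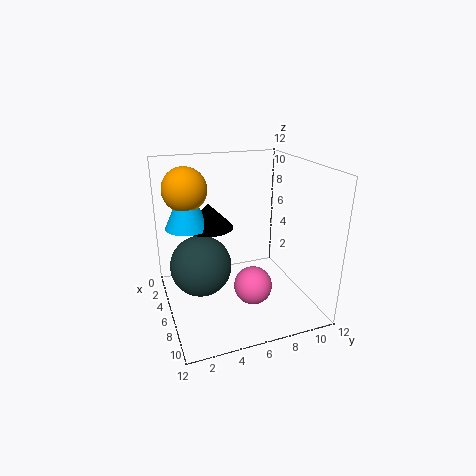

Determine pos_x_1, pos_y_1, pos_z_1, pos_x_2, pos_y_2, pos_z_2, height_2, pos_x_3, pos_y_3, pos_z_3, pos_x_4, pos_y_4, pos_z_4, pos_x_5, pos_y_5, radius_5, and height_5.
pos_x_1 = 5, pos_y_1 = 2, pos_z_1 = 10.25, pos_x_2 = 5.25, pos_y_2 = 2, pos_z_2 = 7.25, height_2 = 3.75, pos_x_3 = 6, pos_y_3 = 2.75, pos_z_3 = 4, pos_x_4 = 8.75, pos_y_4 = 6.25, pos_z_4 = 3, pos_x_5 = 5.25, pos_y_5 = 3.75, radius_5 = 2, height_5 = 2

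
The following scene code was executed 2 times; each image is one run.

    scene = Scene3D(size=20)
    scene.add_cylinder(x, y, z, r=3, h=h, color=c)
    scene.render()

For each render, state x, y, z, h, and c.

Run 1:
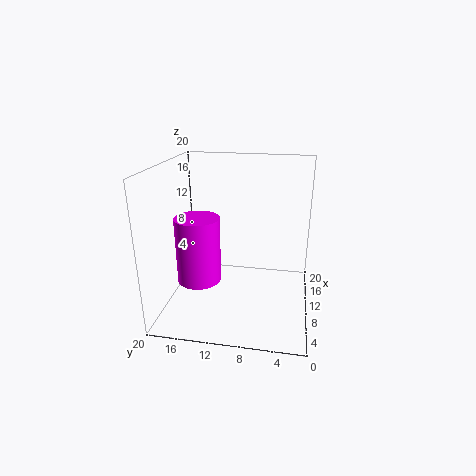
x = 7.5; y = 15; z = 4.5; h = 9; c = 'magenta'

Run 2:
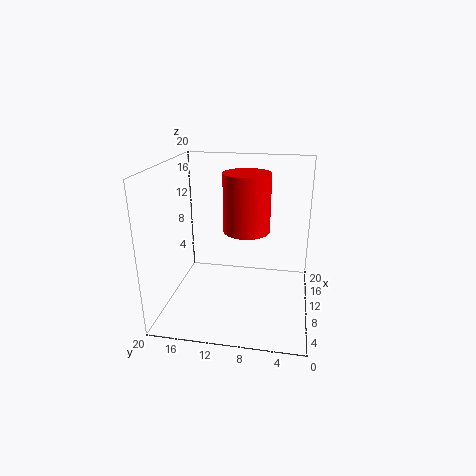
x = 8; y = 8.5; z = 12; h = 7.5; c = 'red'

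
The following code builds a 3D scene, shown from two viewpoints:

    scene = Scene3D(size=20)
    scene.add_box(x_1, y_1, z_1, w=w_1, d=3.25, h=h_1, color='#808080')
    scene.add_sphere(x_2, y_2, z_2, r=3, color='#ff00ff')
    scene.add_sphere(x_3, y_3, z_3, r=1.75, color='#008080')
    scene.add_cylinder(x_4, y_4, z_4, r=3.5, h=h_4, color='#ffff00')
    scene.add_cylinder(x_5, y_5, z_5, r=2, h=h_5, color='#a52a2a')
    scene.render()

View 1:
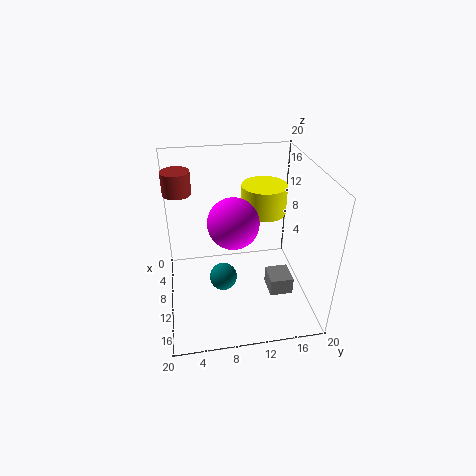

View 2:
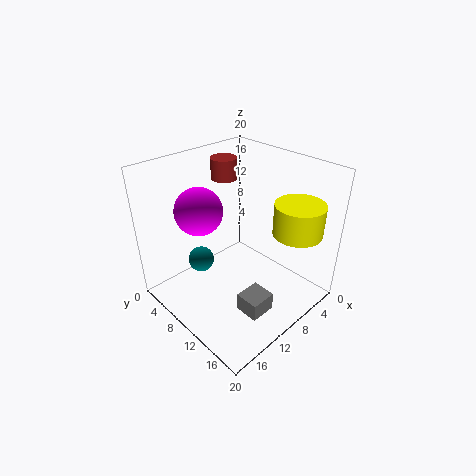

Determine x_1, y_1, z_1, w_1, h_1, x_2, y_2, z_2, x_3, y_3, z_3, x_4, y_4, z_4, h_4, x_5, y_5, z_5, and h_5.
x_1 = 10.5; y_1 = 14; z_1 = 2.25; w_1 = 3.5; h_1 = 2.5; x_2 = 15.25; y_2 = 8.5; z_2 = 15.5; x_3 = 14.5; y_3 = 7.25; z_3 = 7.25; x_4 = 3.5; y_4 = 15.25; z_4 = 10.25; h_4 = 4.5; x_5 = 5.5; y_5 = 2.25; z_5 = 15.25; h_5 = 3.25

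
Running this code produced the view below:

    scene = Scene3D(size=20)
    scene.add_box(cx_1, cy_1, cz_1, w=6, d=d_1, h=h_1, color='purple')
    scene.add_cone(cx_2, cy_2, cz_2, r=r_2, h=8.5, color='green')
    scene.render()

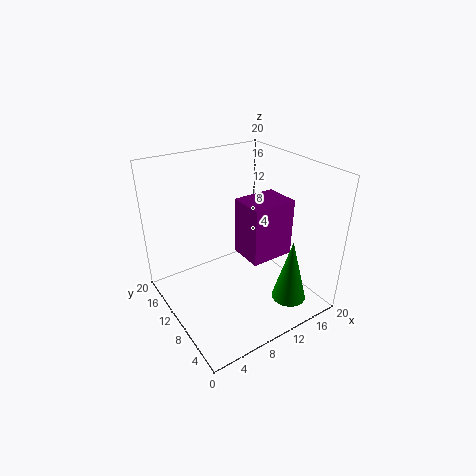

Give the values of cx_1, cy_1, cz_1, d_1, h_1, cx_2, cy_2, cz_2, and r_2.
cx_1 = 9.5; cy_1 = 5.25; cz_1 = 8.25; d_1 = 4.75; h_1 = 7.75; cx_2 = 13.25; cy_2 = 2.5; cz_2 = 3.5; r_2 = 2.25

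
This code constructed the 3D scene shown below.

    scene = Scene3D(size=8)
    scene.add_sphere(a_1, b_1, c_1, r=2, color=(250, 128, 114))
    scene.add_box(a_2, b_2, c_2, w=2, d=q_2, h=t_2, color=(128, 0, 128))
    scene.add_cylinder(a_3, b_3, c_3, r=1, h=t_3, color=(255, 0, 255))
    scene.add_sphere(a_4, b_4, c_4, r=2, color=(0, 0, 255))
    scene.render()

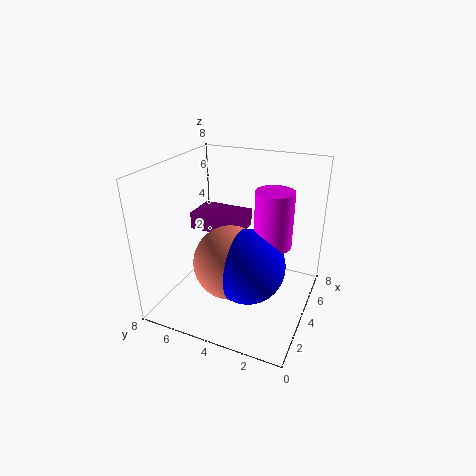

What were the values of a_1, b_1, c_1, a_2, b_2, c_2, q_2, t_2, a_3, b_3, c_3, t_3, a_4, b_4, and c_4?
a_1 = 3
b_1 = 4
c_1 = 3
a_2 = 4
b_2 = 4
c_2 = 4
q_2 = 3
t_2 = 1
a_3 = 4
b_3 = 2
c_3 = 4
t_3 = 3
a_4 = 3
b_4 = 3
c_4 = 3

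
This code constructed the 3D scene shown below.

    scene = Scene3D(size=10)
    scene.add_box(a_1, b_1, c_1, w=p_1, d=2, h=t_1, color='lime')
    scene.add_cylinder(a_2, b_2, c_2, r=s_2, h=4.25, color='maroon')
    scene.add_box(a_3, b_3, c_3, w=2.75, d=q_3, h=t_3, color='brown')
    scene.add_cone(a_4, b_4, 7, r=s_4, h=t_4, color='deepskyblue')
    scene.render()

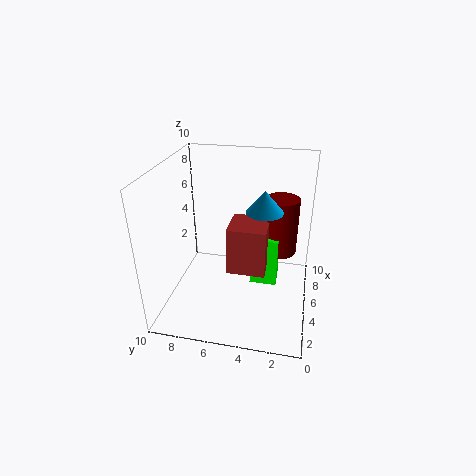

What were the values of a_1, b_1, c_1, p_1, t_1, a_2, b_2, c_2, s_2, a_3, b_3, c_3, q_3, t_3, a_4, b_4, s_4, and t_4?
a_1 = 5.75, b_1 = 2.25, c_1 = 0.75, p_1 = 1.5, t_1 = 3.75, a_2 = 7.25, b_2 = 2.25, c_2 = 3, s_2 = 1.25, a_3 = 4.5, b_3 = 3, c_3 = 2.25, q_3 = 2.75, t_3 = 3.5, a_4 = 5.25, b_4 = 3.25, s_4 = 1.25, t_4 = 1.5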